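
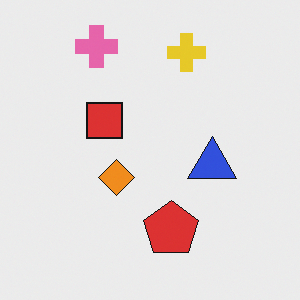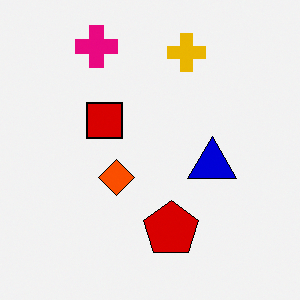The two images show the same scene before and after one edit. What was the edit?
It was boosted in contrast.

Tones are pushed away from mid-grey across the whole image — a global contrast change.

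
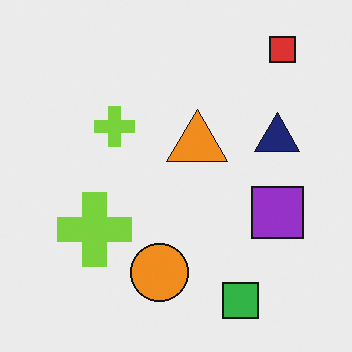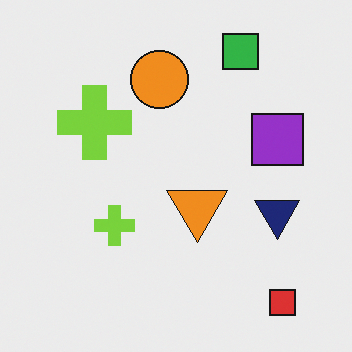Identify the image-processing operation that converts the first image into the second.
The transformation is: flipped vertically (top ↔ bottom).

The red square is in the top-right of the first image and the bottom-right of the second — shapes on opposite sides of the horizontal midline have swapped in a mirror flip.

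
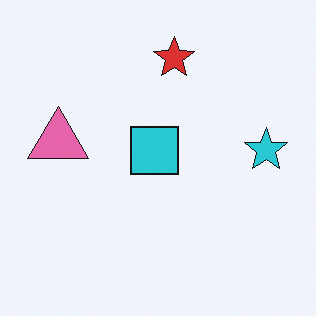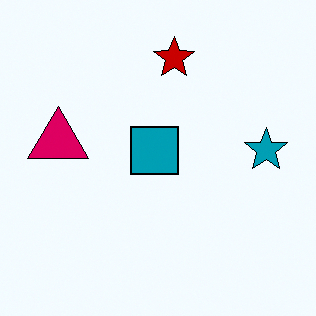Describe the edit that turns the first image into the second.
It was boosted in contrast.

Tones are pushed away from mid-grey across the whole image — a global contrast change.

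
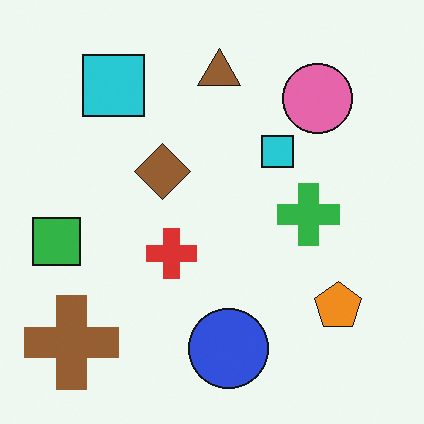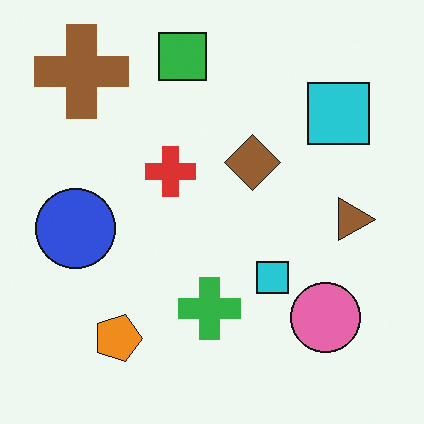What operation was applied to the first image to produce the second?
It was rotated 90° clockwise.

The brown cross sits in the bottom-left of the first image and the top-left of the second — consistent with a whole-image 90° clockwise rotation.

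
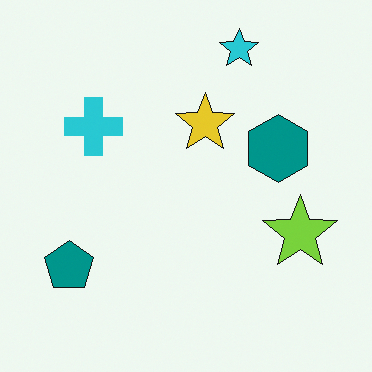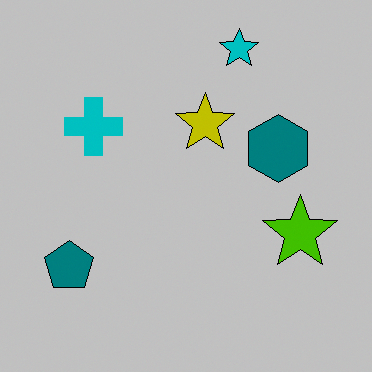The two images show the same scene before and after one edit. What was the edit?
The transformation is: aggressively posterized.

Each flat color has snapped to a coarser quantized level — most visibly, the near-white background has dropped to a flat grey.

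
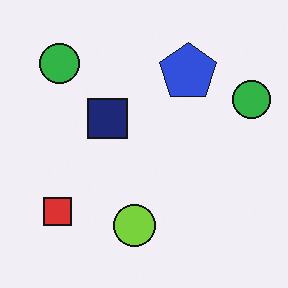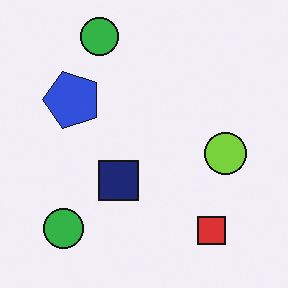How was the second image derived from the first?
Rotated 90° counter-clockwise.

The red square sits in the bottom-left of the first image and the bottom-right of the second — consistent with a whole-image 90° counter-clockwise rotation.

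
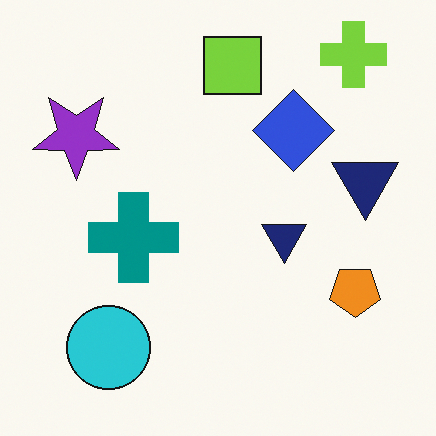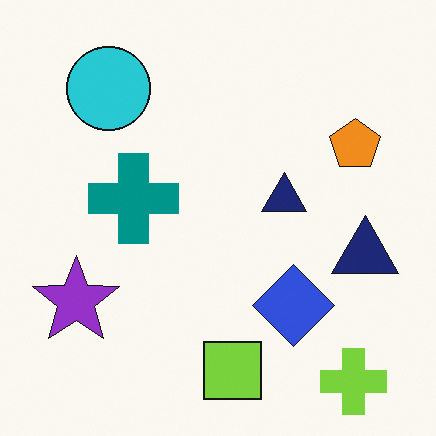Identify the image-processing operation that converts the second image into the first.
Flipped vertically (top ↔ bottom).

The lime cross is in the bottom-right of the second image and the top-right of the first — shapes on opposite sides of the horizontal midline have swapped in a mirror flip.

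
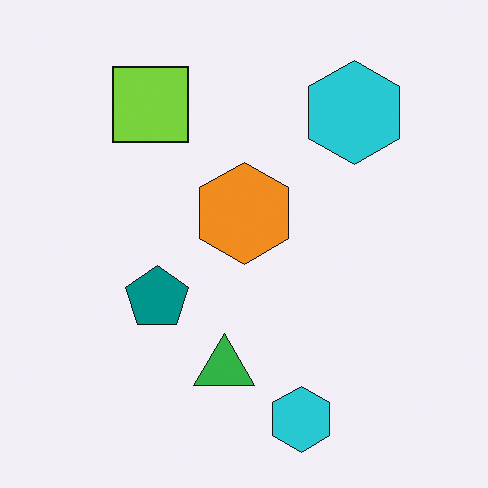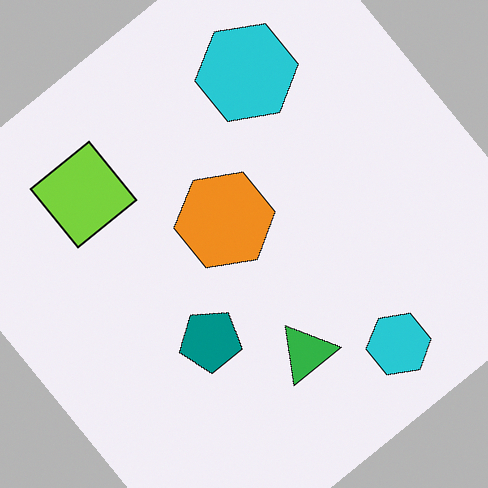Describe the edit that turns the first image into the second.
The image was rotated counter-clockwise by a large amount — several tens of degrees.

Every shape is tilted by the same angle and the image corners show triangular fill wedges — a whole-image rotation by a non-right angle.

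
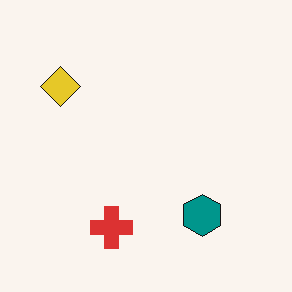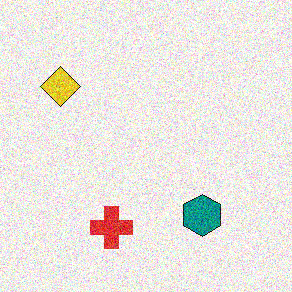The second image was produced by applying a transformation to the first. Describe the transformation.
The transformation is: degraded with a thick layer of grain.

Random speckle covers the whole image, including the flat background.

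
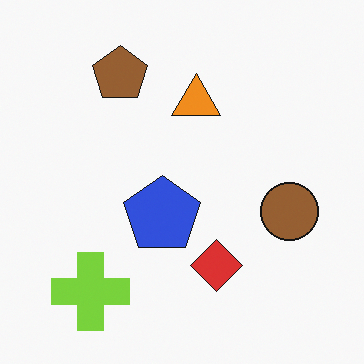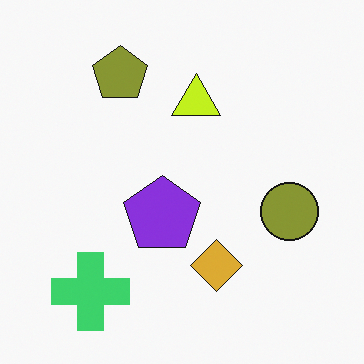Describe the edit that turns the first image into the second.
The second image is the first hue-shifted by a small amount.

Every shape's color has rotated by the same amount around the hue wheel — a uniform hue shift.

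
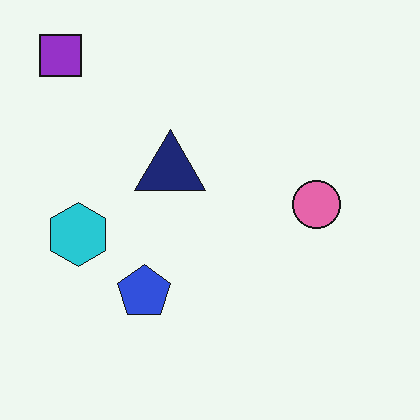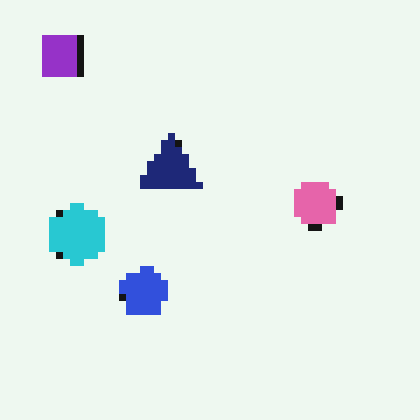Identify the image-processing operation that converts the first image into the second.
The transformation is: pixelated into visible square blocks.

Shapes are reduced to large square blocks; fine edges and outlines are lost — a downscale-then-upscale (mosaic) effect.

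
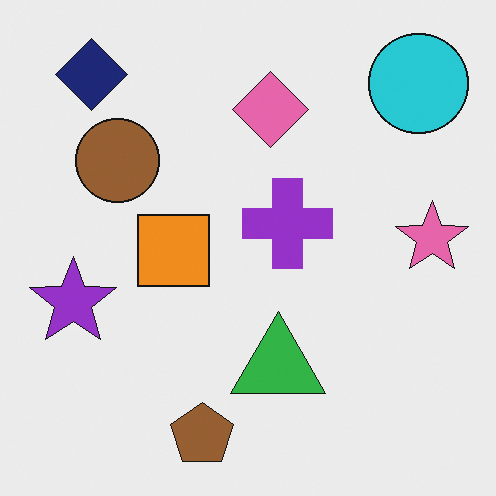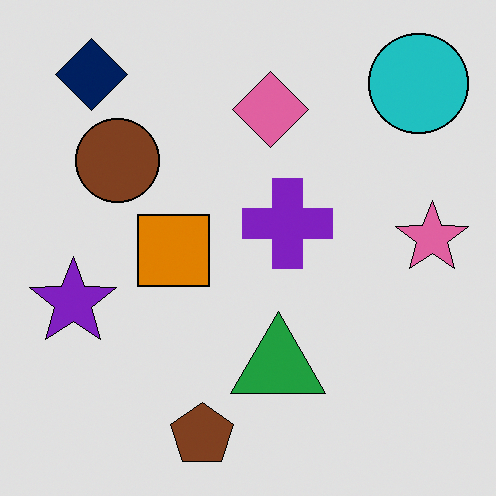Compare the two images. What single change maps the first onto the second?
It was posterized to a reduced palette.

Each flat color has snapped to a coarser quantized level — most visibly, the near-white background has dropped to a flat grey.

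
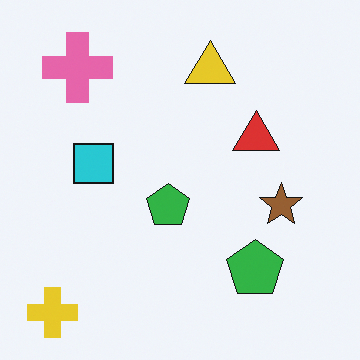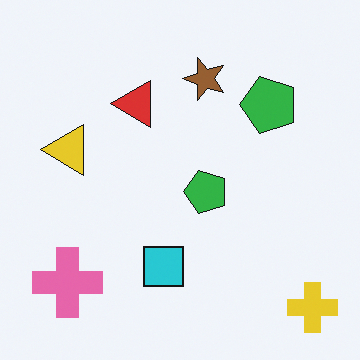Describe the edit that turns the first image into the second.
The second image is the first rotated 90° counter-clockwise.

The yellow cross sits in the bottom-left of the first image and the bottom-right of the second — consistent with a whole-image 90° counter-clockwise rotation.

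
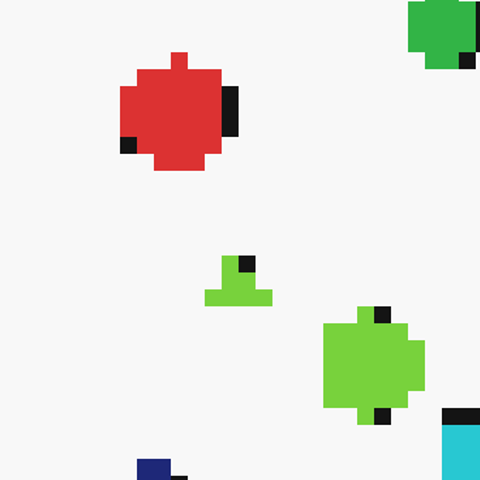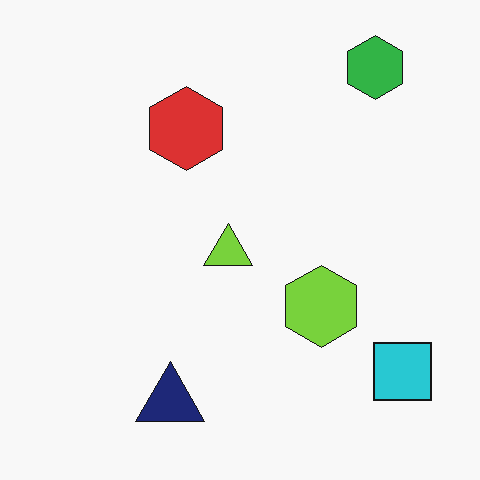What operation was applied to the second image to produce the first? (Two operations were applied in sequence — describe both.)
It was heavily pixelated into large blocks, then cropped slightly and scaled back up.

Shapes are reduced to large square blocks; fine edges and outlines are lost — a downscale-then-upscale (mosaic) effect. The visible shapes are larger and the field of view is narrower; shapes near the original edges may be partly or wholly outside the frame — a crop-and-rescale.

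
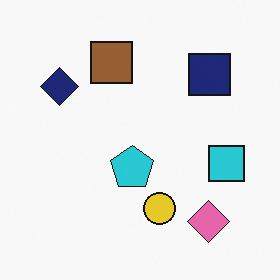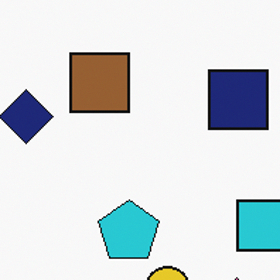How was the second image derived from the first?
The image was cropped to a modestly smaller region and rescaled.

The visible shapes are larger and the field of view is narrower; shapes near the original edges may be partly or wholly outside the frame — a crop-and-rescale.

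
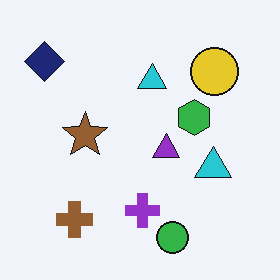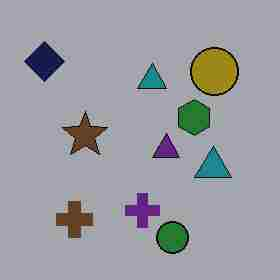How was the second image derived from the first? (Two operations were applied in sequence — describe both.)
Noticeably darkened, then degraded with heavy JPEG compression.

Every pixel — background and shapes alike — is uniformly darkened. Blocky 8×8 compression artifacts appear around shape edges and the flat background shows ringing — characteristic JPEG degradation.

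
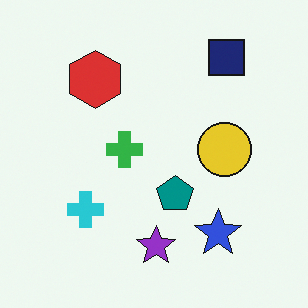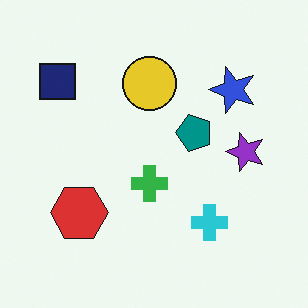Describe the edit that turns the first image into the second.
The second image is the first rotated 90° counter-clockwise.

The navy square sits in the top-right of the first image and the top-left of the second — consistent with a whole-image 90° counter-clockwise rotation.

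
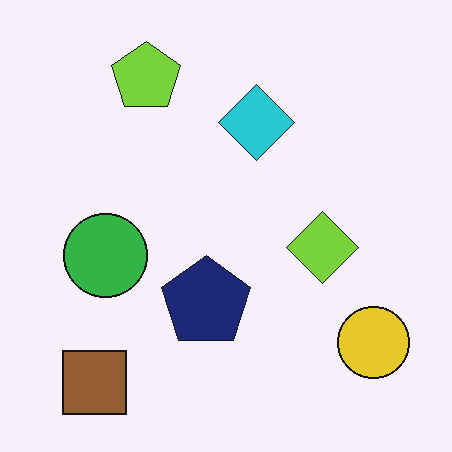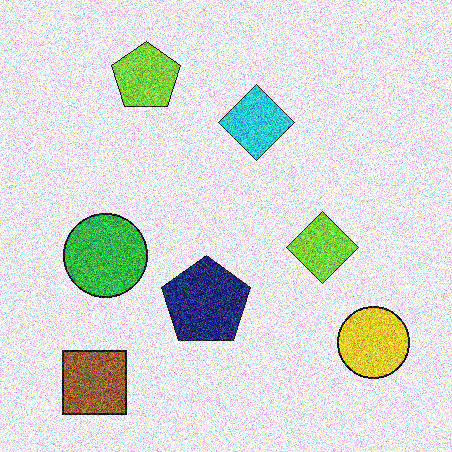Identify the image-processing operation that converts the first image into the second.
This is the original image degraded with strong gaussian noise.

Random speckle covers the whole image, including the flat background.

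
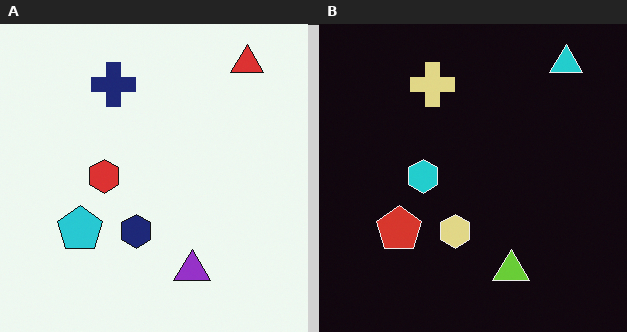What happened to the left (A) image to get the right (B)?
The transformation is: color-inverted (negative).

The light background has become dark and every shape's color is its complement — a photographic negative.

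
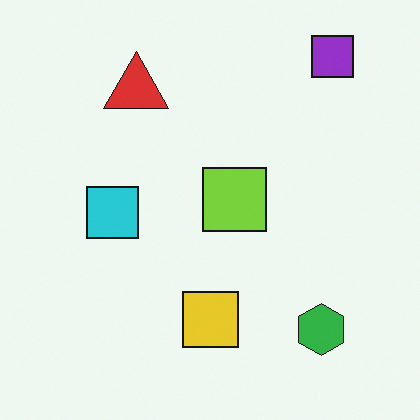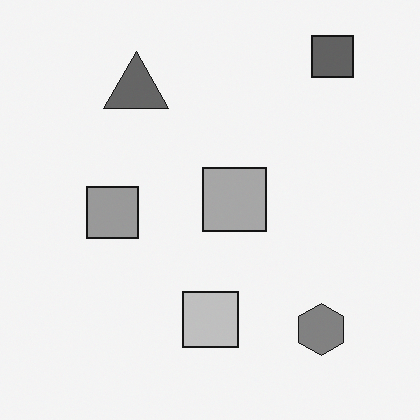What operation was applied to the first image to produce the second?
Converted to grayscale.

All color is removed — every shape is now a shade of grey.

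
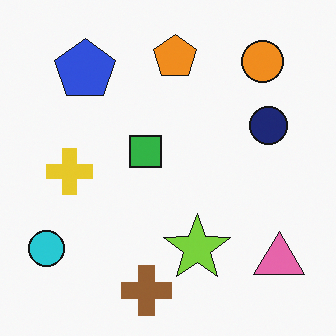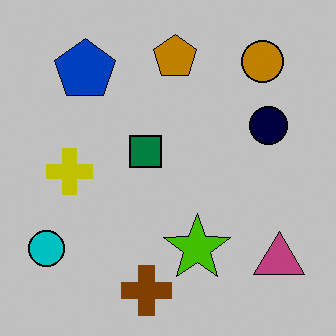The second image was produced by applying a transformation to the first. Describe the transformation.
The second image is the first aggressively posterized.

Each flat color has snapped to a coarser quantized level — most visibly, the near-white background has dropped to a flat grey.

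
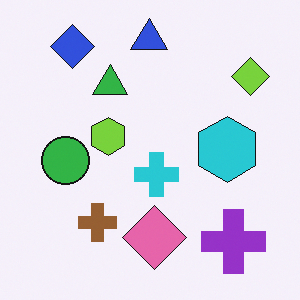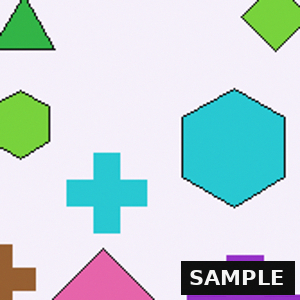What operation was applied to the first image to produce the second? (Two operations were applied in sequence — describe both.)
The transformation is: cropped to a noticeably smaller region and rescaled, then watermarked with the text "SAMPLE" in the lower-right corner.

The visible shapes are larger and the field of view is narrower; shapes near the original edges may be partly or wholly outside the frame — a crop-and-rescale. A dark label reading "SAMPLE" appears in the lower-right corner.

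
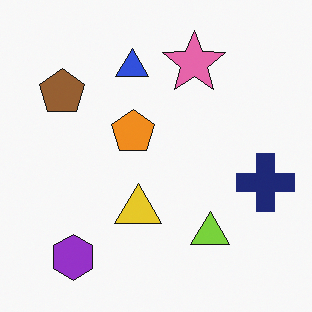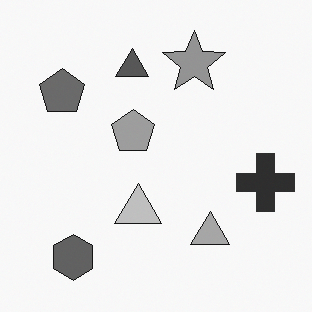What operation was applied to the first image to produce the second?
The image was converted to grayscale.

All color is removed — every shape is now a shade of grey.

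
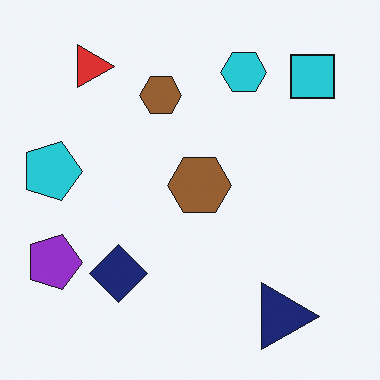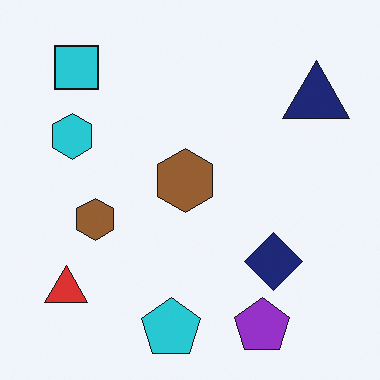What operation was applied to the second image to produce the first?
The first image is the second rotated 90° clockwise.

The cyan square sits in the top-left of the second image and the top-right of the first — consistent with a whole-image 90° clockwise rotation.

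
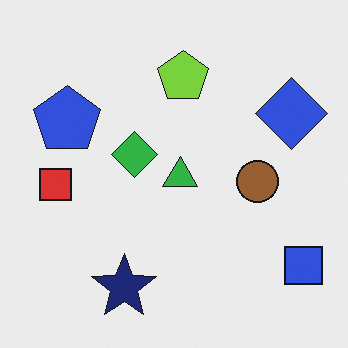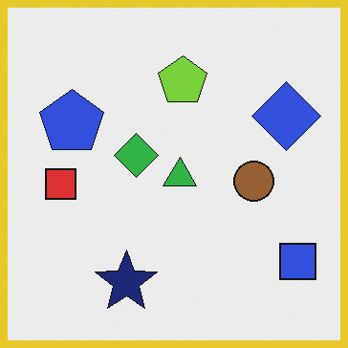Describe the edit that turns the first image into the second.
Framed with a yellow border.

A solid yellow frame runs around the edge of the second image, with the content slightly shrunk inside it.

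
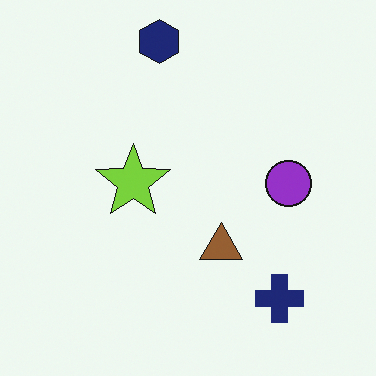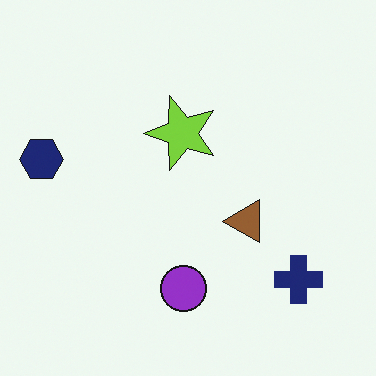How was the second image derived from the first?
The transformation is: transposed (reflected across the top-left ↔ bottom-right diagonal).

Shapes have swapped their row and column positions — what was in the top-right is now in the bottom-left — a diagonal reflection.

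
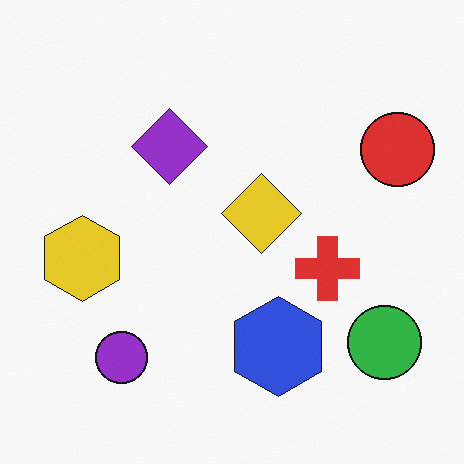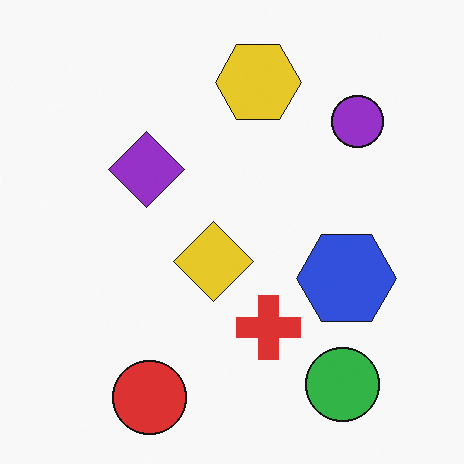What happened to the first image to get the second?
It was transposed (reflected across the top-left ↔ bottom-right diagonal).

Shapes have swapped their row and column positions — what was in the top-right is now in the bottom-left — a diagonal reflection.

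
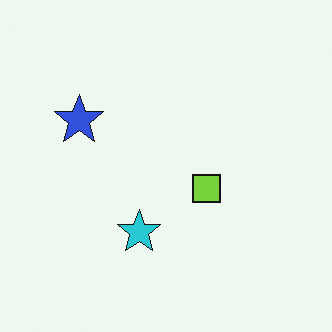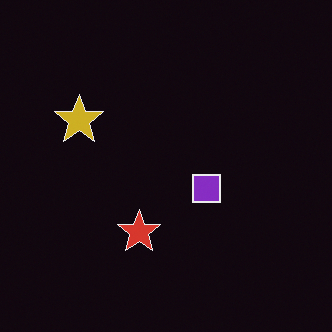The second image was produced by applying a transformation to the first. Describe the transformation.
It was color-inverted (negative).

The light background has become dark and every shape's color is its complement — a photographic negative.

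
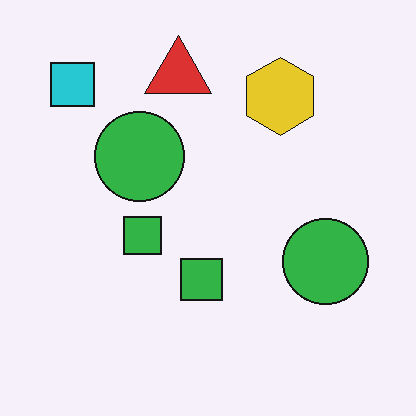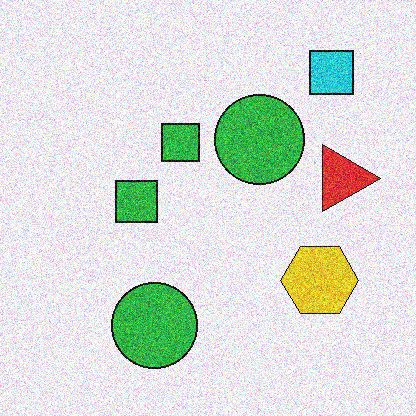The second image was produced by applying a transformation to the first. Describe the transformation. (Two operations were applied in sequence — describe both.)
This is the original image rotated 90° clockwise, then degraded with heavy additive noise.

The cyan square sits in the top-left of the first image and the top-right of the second — consistent with a whole-image 90° clockwise rotation. Random speckle covers the whole image, including the flat background.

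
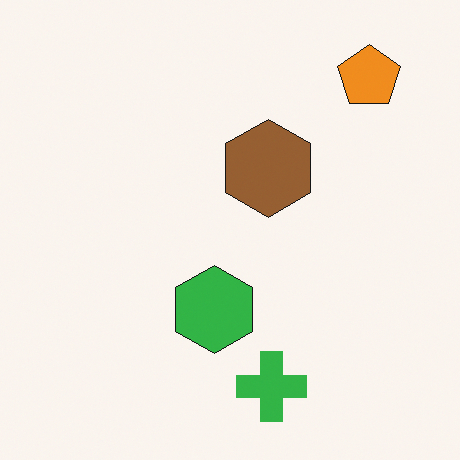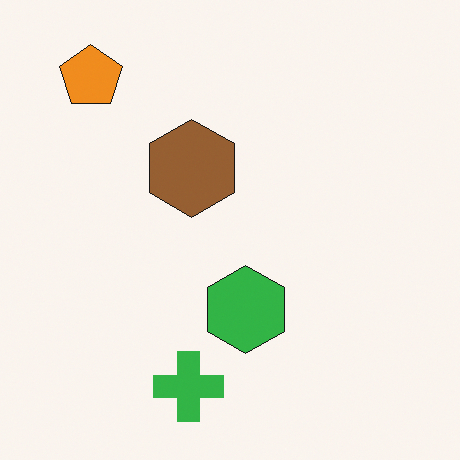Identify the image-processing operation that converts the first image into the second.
The image was flipped horizontally (left ↔ right).

The orange pentagon is in the top-right of the first image and the top-left of the second — shapes on opposite sides of the vertical midline have swapped in a mirror flip.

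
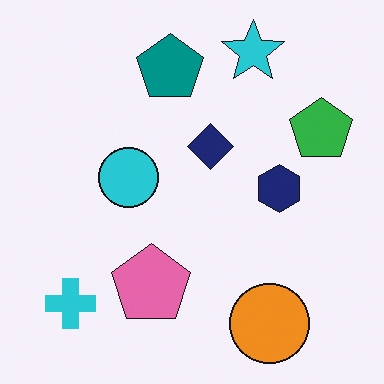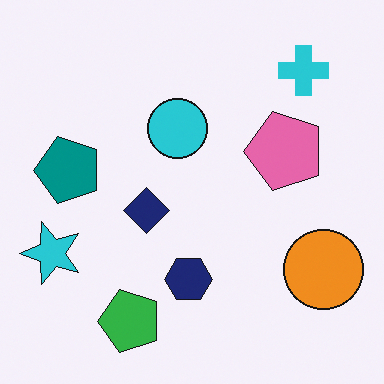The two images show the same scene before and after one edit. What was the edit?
It was transposed (reflected across the top-left ↔ bottom-right diagonal).

Shapes have swapped their row and column positions — what was in the top-right is now in the bottom-left — a diagonal reflection.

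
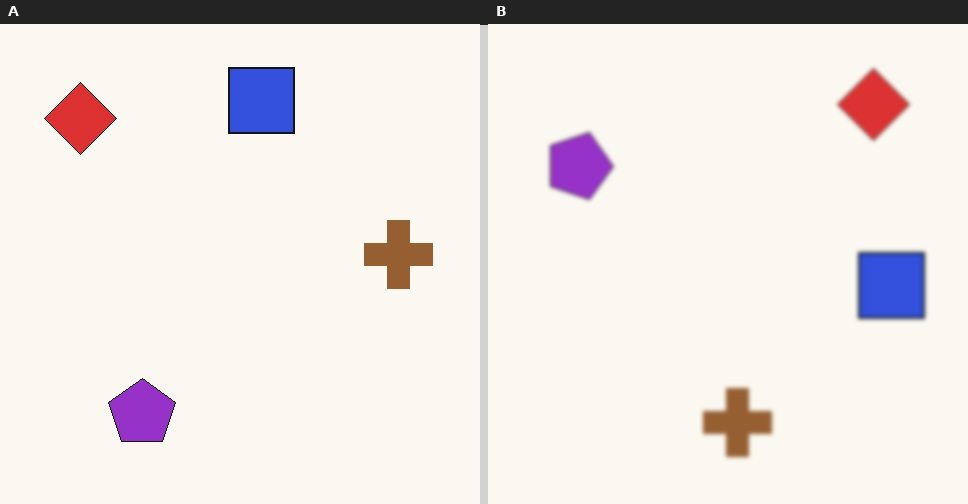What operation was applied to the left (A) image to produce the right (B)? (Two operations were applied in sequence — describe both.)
The right (B) image is the left (A) rotated 90° clockwise, then lightly blurred.

The red diamond sits in the top-left of the left (A) image and the top-right of the right (B) — consistent with a whole-image 90° clockwise rotation. Shape edges and outlines are uniformly softened across the whole image.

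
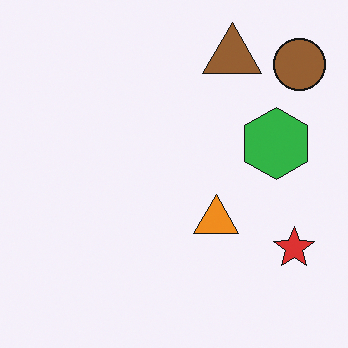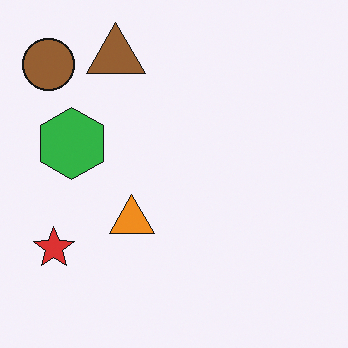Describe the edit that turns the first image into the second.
It was flipped horizontally (left ↔ right).

The brown circle is in the top-right of the first image and the top-left of the second — shapes on opposite sides of the vertical midline have swapped in a mirror flip.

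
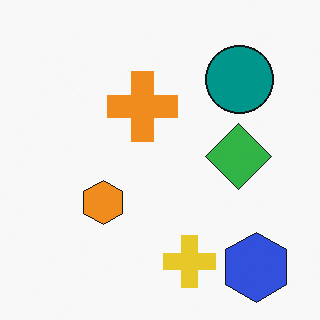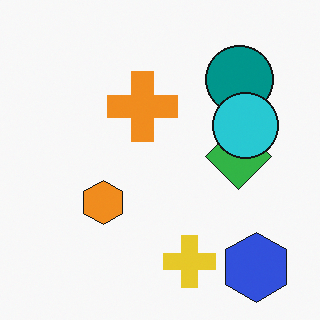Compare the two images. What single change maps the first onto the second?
The second image is the first overlaid with an additional cyan circle.

A cyan circle appears in the second image that is absent from the first.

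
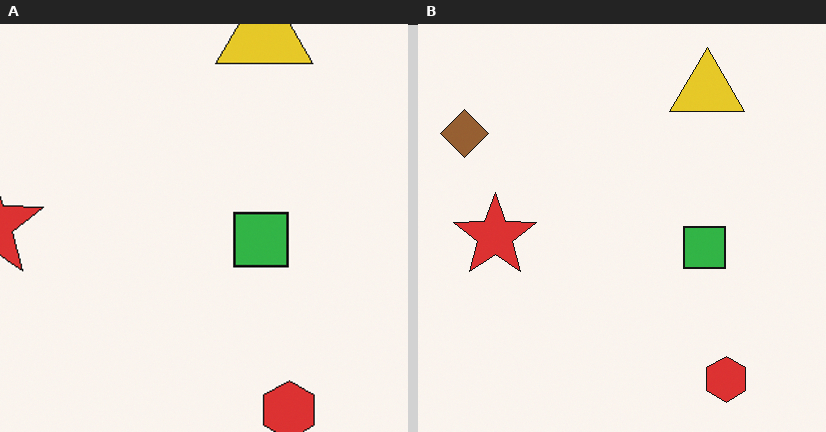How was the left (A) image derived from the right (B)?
The transformation is: cropped slightly and scaled back up.

The visible shapes are larger and the field of view is narrower; shapes near the original edges may be partly or wholly outside the frame — a crop-and-rescale.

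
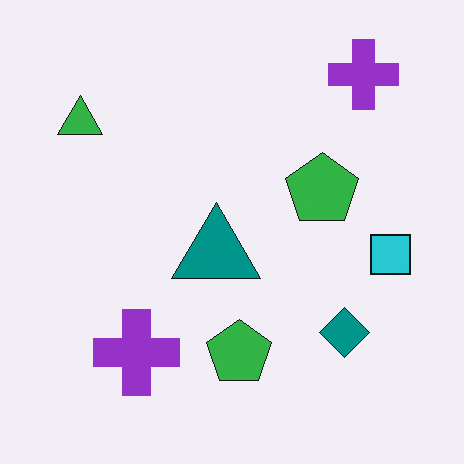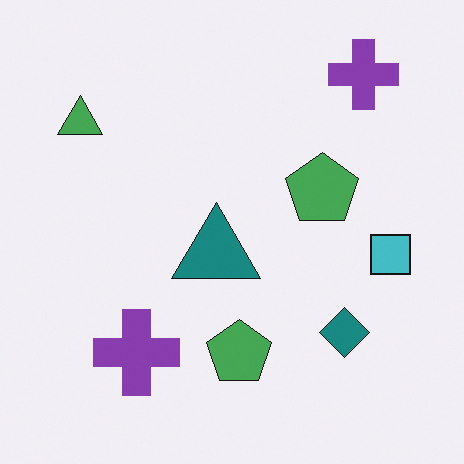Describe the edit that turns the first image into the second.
It was slightly desaturated.

All colors are more muted and greyish — a global saturation change.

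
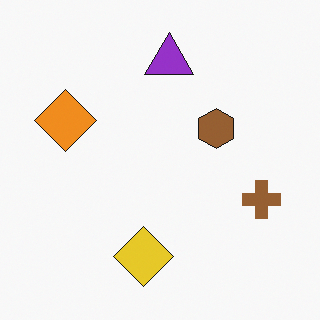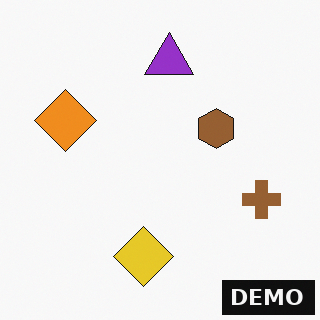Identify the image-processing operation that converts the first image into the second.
The image was watermarked with the text "DEMO" in the lower-right corner.

A dark label reading "DEMO" appears in the lower-right corner.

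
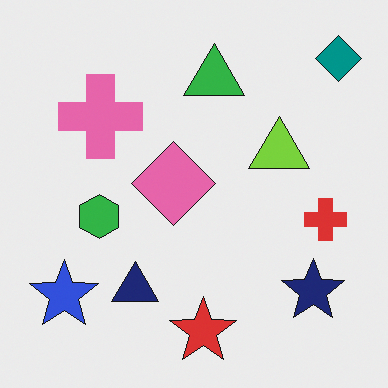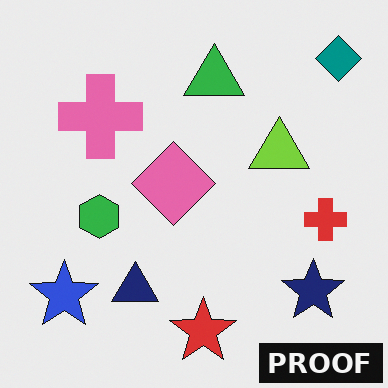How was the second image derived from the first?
The transformation is: watermarked with the text "PROOF" in the lower-right corner.

A dark label reading "PROOF" appears in the lower-right corner.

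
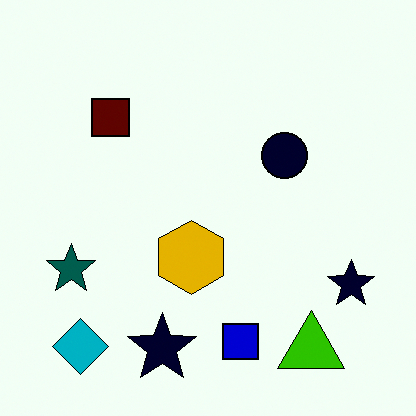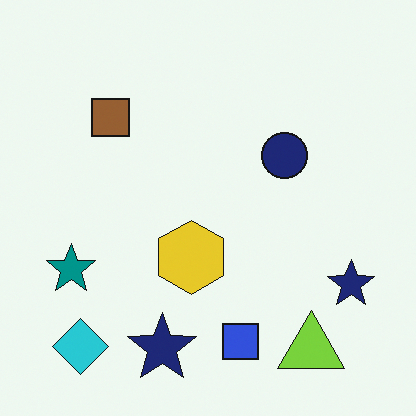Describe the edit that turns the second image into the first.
The image was given much higher contrast.

Tones are pushed away from mid-grey across the whole image — a global contrast change.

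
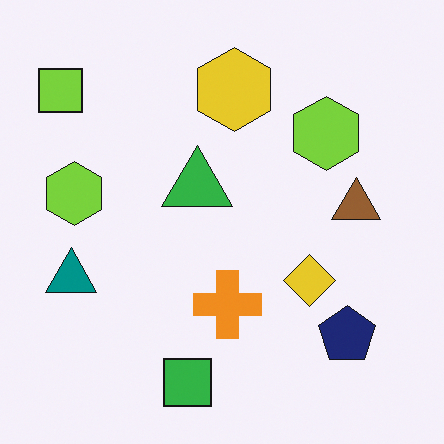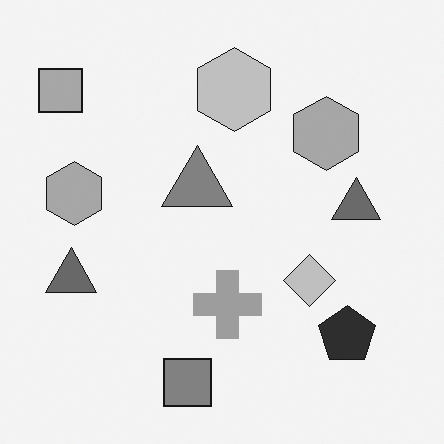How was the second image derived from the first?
It was converted to grayscale.

All color is removed — every shape is now a shade of grey.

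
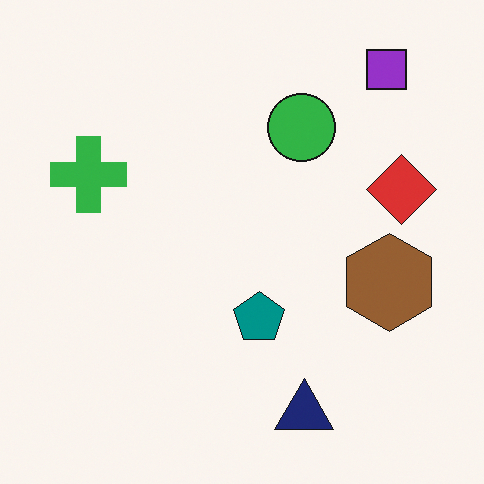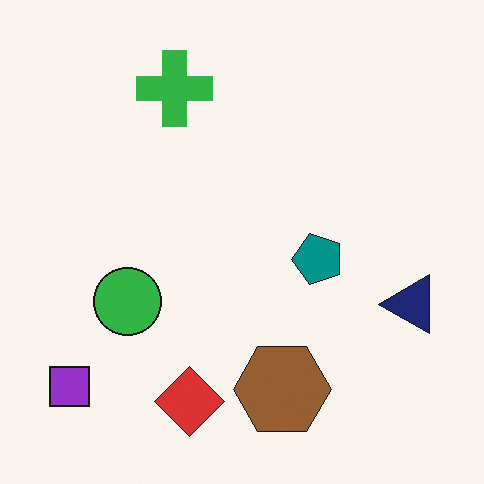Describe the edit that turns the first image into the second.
The second image is the first transposed (reflected across the top-left ↔ bottom-right diagonal).

Shapes have swapped their row and column positions — what was in the top-right is now in the bottom-left — a diagonal reflection.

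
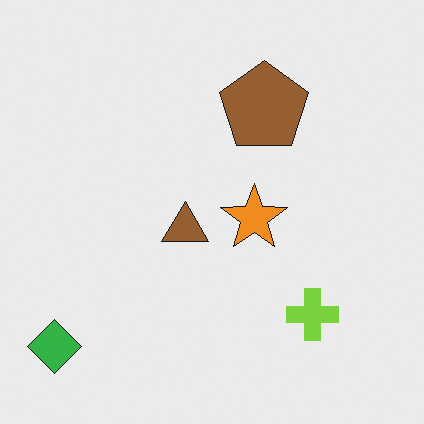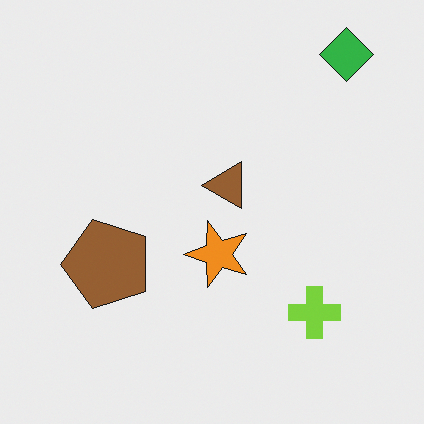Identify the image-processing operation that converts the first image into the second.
The second image is the first transposed (reflected across the top-left ↔ bottom-right diagonal).

Shapes have swapped their row and column positions — what was in the top-right is now in the bottom-left — a diagonal reflection.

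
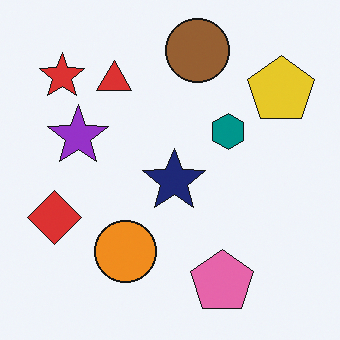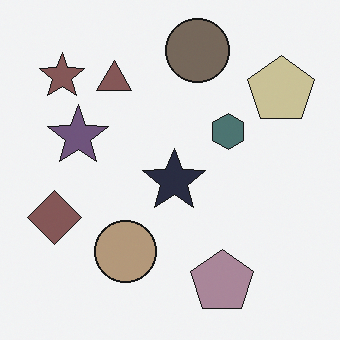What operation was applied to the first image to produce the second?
Heavily desaturated.

All colors are more muted and greyish — a global saturation change.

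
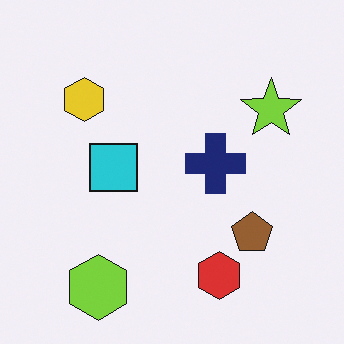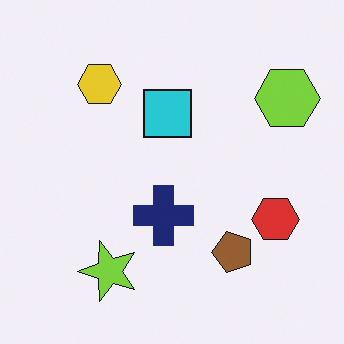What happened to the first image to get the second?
This is the original image transposed (reflected across the top-left ↔ bottom-right diagonal).

Shapes have swapped their row and column positions — what was in the top-right is now in the bottom-left — a diagonal reflection.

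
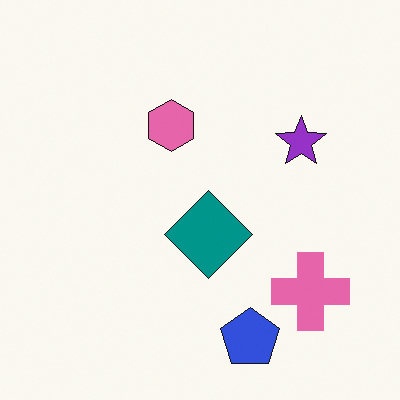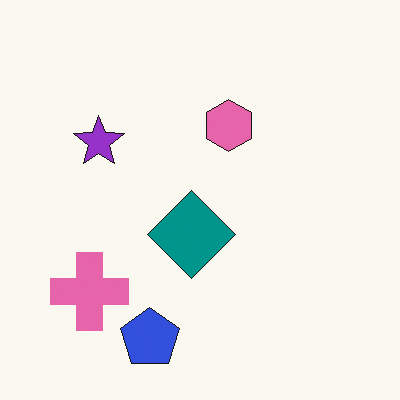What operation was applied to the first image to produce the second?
The image was flipped horizontally (left ↔ right).

The pink cross is in the bottom-right of the first image and the bottom-left of the second — shapes on opposite sides of the vertical midline have swapped in a mirror flip.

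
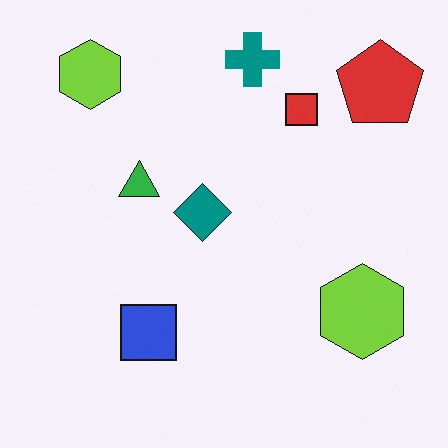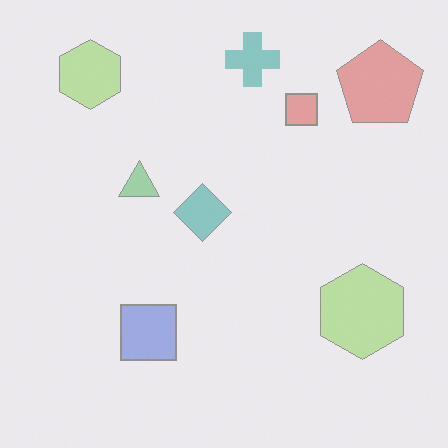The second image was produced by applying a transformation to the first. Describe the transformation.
The transformation is: given much lower contrast.

Tones are pushed toward mid-grey across the whole image — a global contrast change.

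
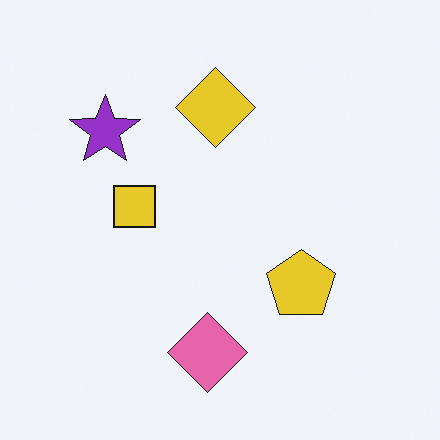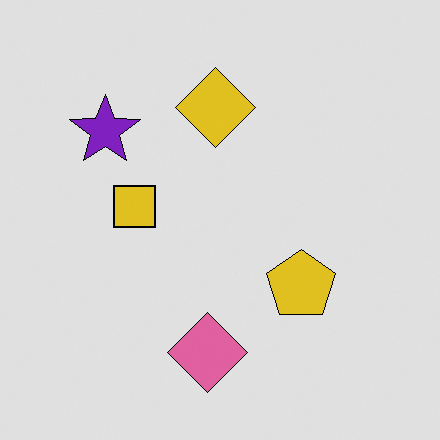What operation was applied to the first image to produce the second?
This is the original image moderately posterized.

Each flat color has snapped to a coarser quantized level — most visibly, the near-white background has dropped to a flat grey.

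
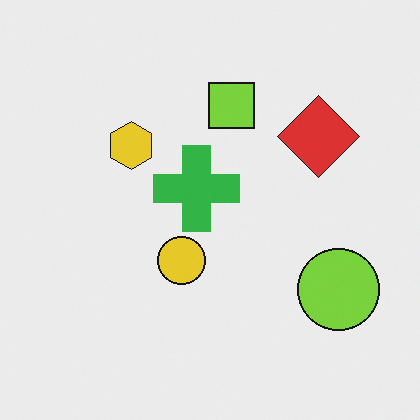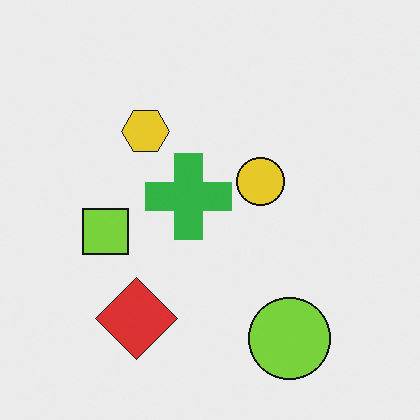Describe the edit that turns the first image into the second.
The second image is the first transposed (reflected across the top-left ↔ bottom-right diagonal).

Shapes have swapped their row and column positions — what was in the top-right is now in the bottom-left — a diagonal reflection.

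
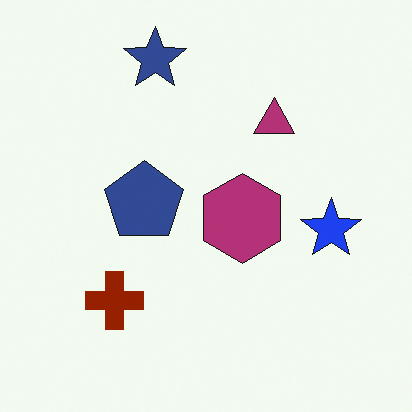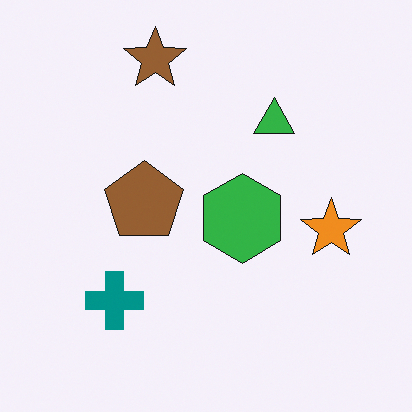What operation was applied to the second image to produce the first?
The first image is the second hue-shifted through roughly half the color wheel.

Every shape's color has rotated by the same amount around the hue wheel — a uniform hue shift.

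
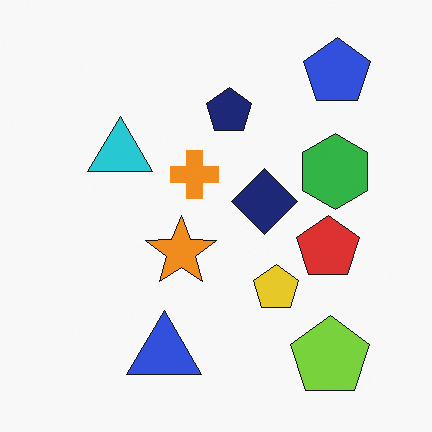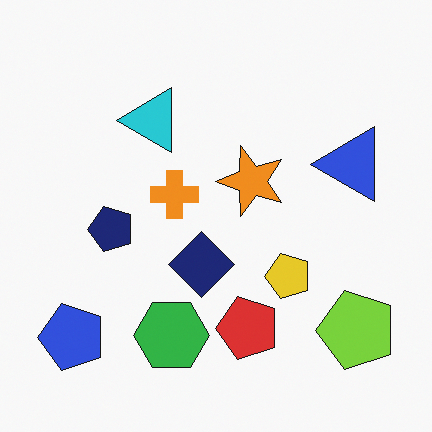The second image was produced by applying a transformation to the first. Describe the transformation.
It was transposed (reflected across the top-left ↔ bottom-right diagonal).

Shapes have swapped their row and column positions — what was in the top-right is now in the bottom-left — a diagonal reflection.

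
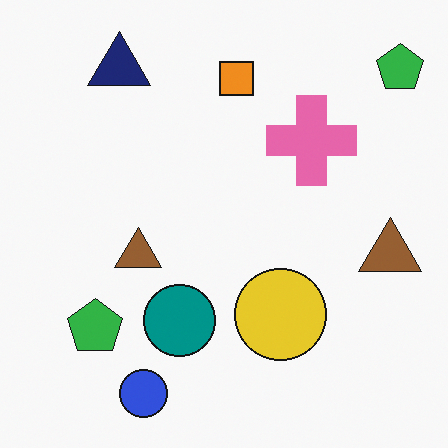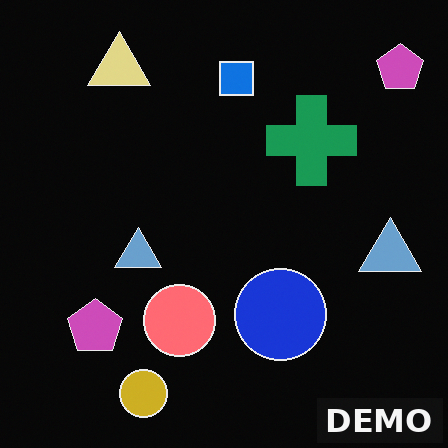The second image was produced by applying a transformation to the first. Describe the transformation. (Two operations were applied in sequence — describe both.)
It was color-inverted (negative), then watermarked with the text "DEMO" in the lower-right corner.

The light background has become dark and every shape's color is its complement — a photographic negative. A dark label reading "DEMO" appears in the lower-right corner.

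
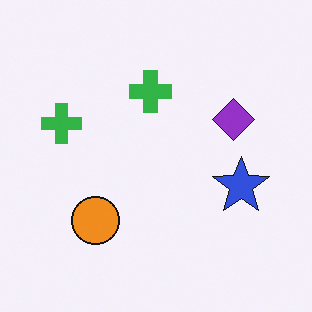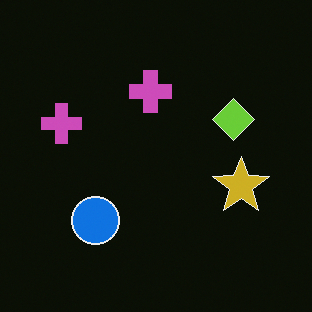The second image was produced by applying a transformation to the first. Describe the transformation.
This is the original image color-inverted (negative).

The light background has become dark and every shape's color is its complement — a photographic negative.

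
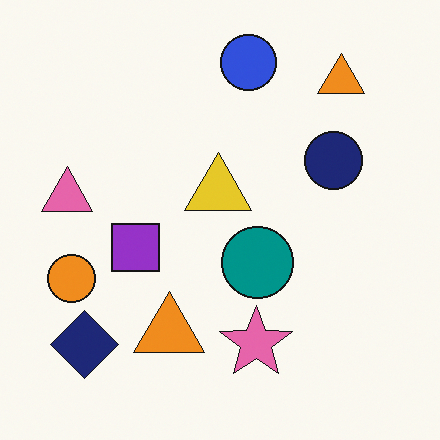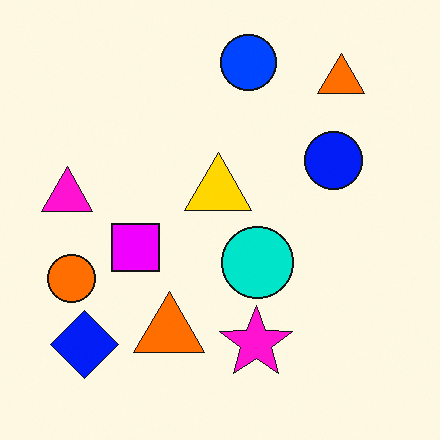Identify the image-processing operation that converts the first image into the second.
This is the original image heavily oversaturated.

All colors are more vivid — a global saturation change.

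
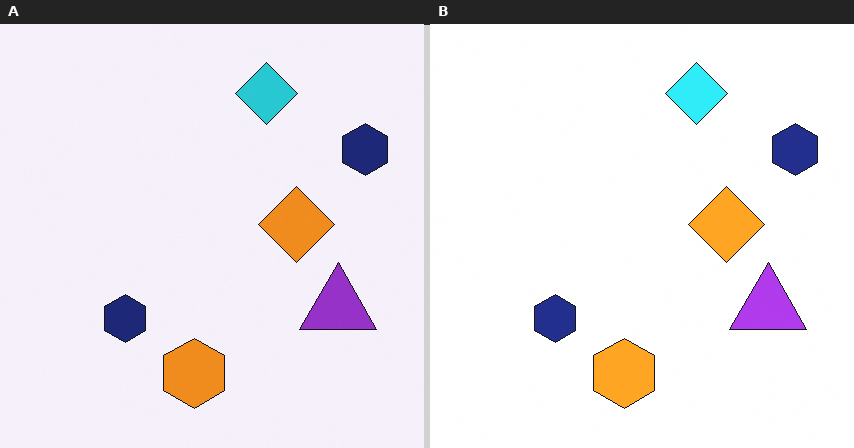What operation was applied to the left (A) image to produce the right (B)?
This is the original image slightly brightened.

Every pixel — background and shapes alike — is uniformly brightened.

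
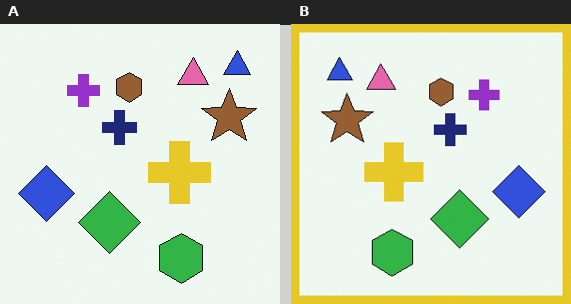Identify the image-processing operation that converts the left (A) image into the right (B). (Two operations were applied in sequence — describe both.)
This is the original image flipped horizontally (left ↔ right), then framed with a yellow border.

The blue triangle is in the top-right of the left (A) image and the top-left of the right (B) — shapes on opposite sides of the vertical midline have swapped in a mirror flip. A solid yellow frame runs around the edge of the right (B) image, with the content slightly shrunk inside it.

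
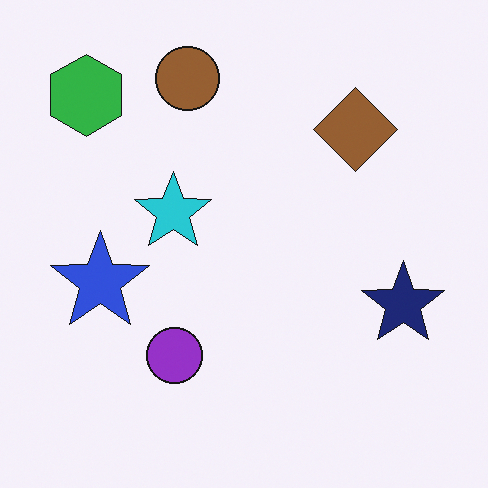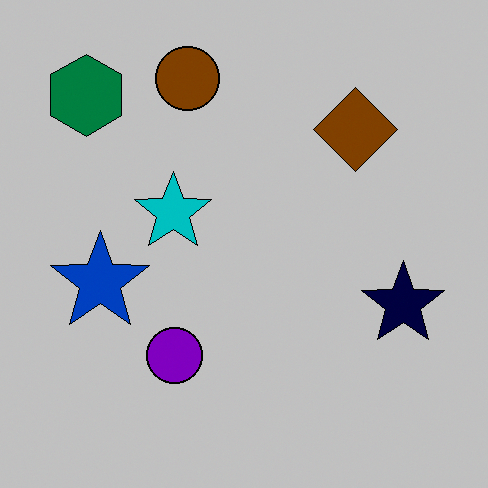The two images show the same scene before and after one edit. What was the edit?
The second image is the first aggressively posterized.

Each flat color has snapped to a coarser quantized level — most visibly, the near-white background has dropped to a flat grey.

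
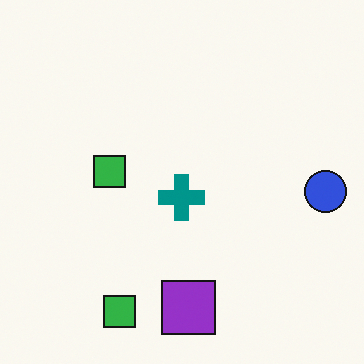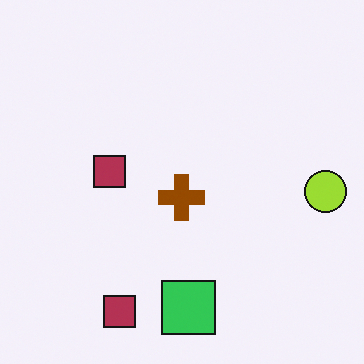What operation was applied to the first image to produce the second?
Hue-shifted by a large amount.

Every shape's color has rotated by the same amount around the hue wheel — a uniform hue shift.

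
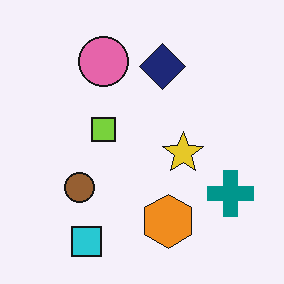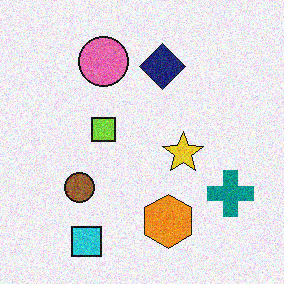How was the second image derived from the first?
The transformation is: degraded with visible gaussian noise.

Random speckle covers the whole image, including the flat background.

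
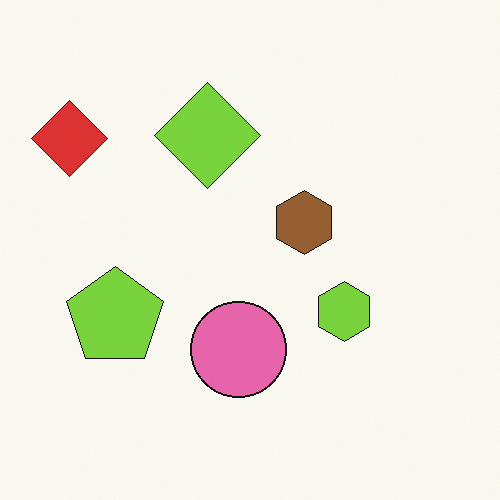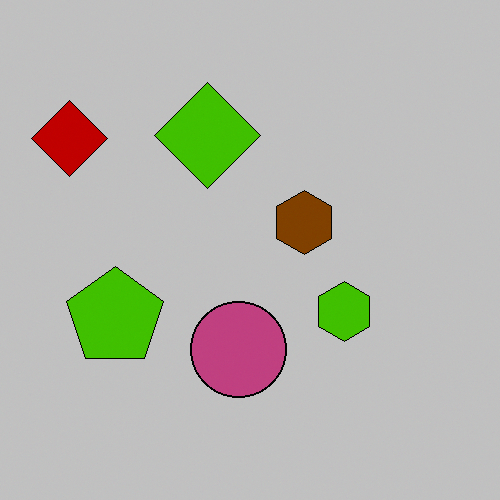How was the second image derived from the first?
It was heavily posterized to just a handful of flat colors.

Each flat color has snapped to a coarser quantized level — most visibly, the near-white background has dropped to a flat grey.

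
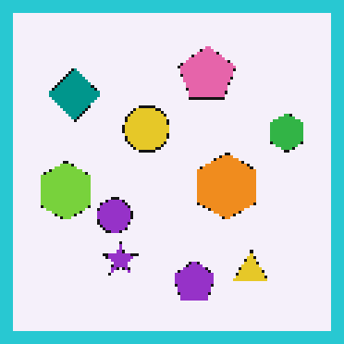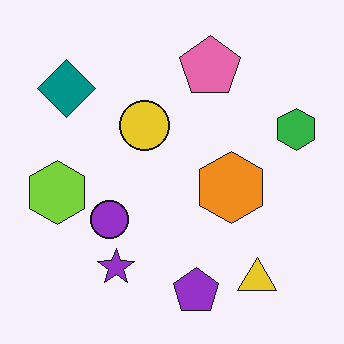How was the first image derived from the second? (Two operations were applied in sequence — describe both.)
The transformation is: lightly pixelated (a mild mosaic effect), then framed with a cyan border.

Shapes are reduced to large square blocks; fine edges and outlines are lost — a downscale-then-upscale (mosaic) effect. A solid cyan frame runs around the edge of the first image, with the content slightly shrunk inside it.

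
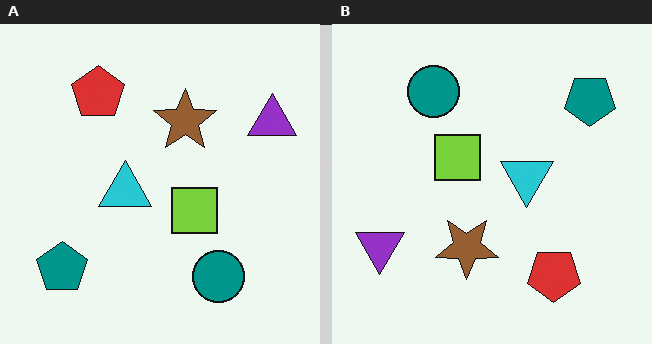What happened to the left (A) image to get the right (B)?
The right (B) image is the left (A) rotated 180°.

The teal pentagon sits in the bottom-left of the left (A) image and the top-right of the right (B) — consistent with a whole-image 180° rotation.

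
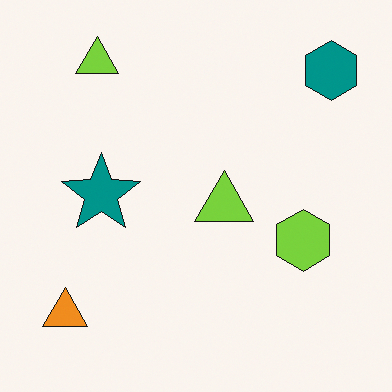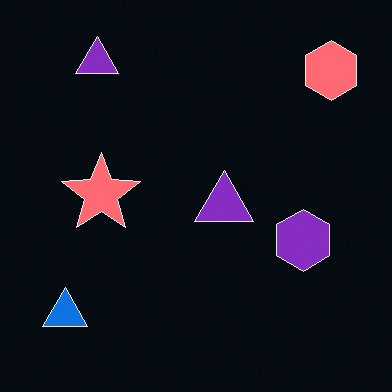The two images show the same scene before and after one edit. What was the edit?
The second image is the first color-inverted (negative).

The light background has become dark and every shape's color is its complement — a photographic negative.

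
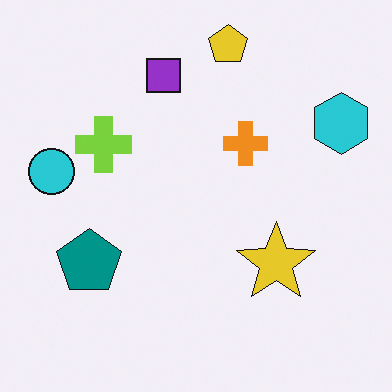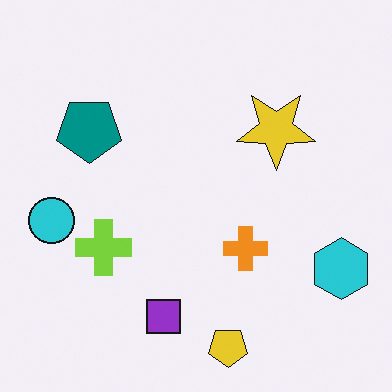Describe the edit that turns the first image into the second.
It was flipped vertically (top ↔ bottom).

The yellow pentagon is in the top of the first image and the bottom of the second — shapes on opposite sides of the horizontal midline have swapped in a mirror flip.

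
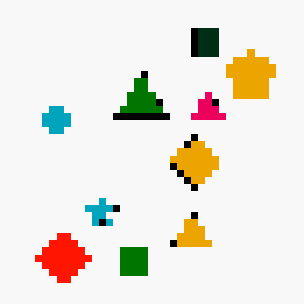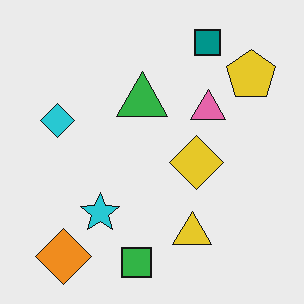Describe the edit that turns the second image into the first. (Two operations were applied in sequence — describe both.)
The image was pixelated into visible square blocks, then given much higher contrast.

Shapes are reduced to large square blocks; fine edges and outlines are lost — a downscale-then-upscale (mosaic) effect. Tones are pushed away from mid-grey across the whole image — a global contrast change.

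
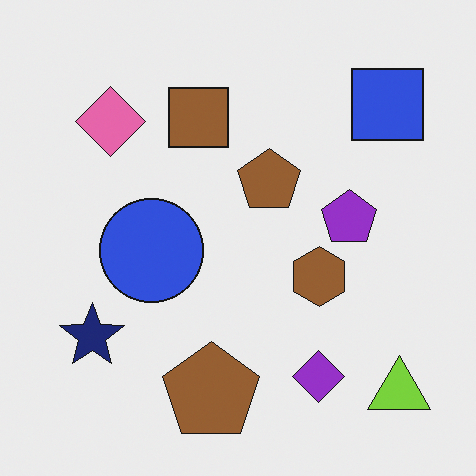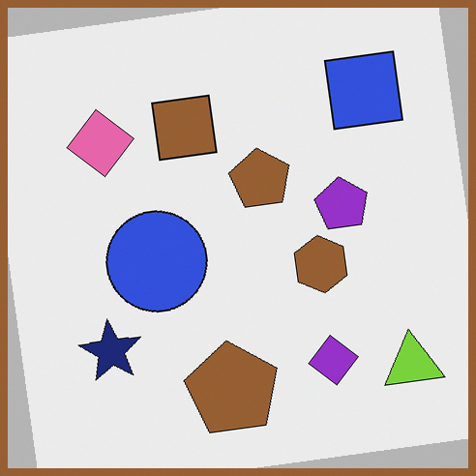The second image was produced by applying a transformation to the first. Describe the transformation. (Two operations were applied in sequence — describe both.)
The transformation is: rotated counter-clockwise by a few degrees, then framed with a brown border.

Every shape is tilted by the same angle and the image corners show triangular fill wedges — a whole-image rotation by a non-right angle. A solid brown frame runs around the edge of the second image, with the content slightly shrunk inside it.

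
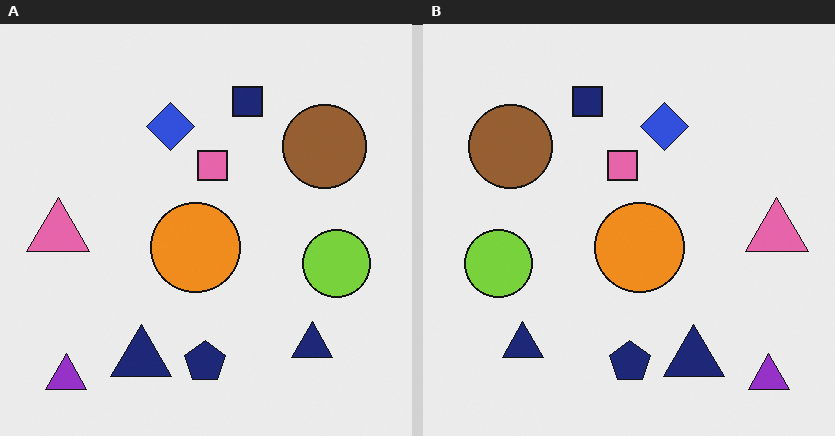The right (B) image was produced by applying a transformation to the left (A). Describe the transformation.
It was flipped horizontally (left ↔ right).

The pink triangle is in the left of the left (A) image and the right of the right (B) — shapes on opposite sides of the vertical midline have swapped in a mirror flip.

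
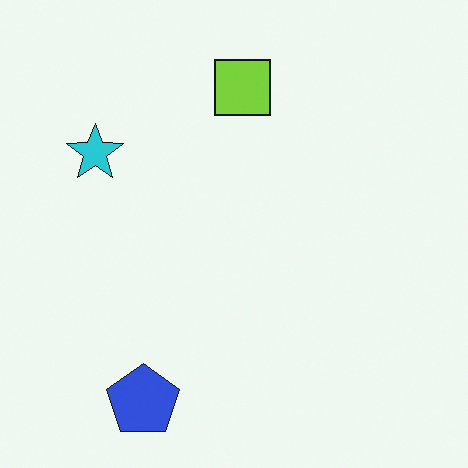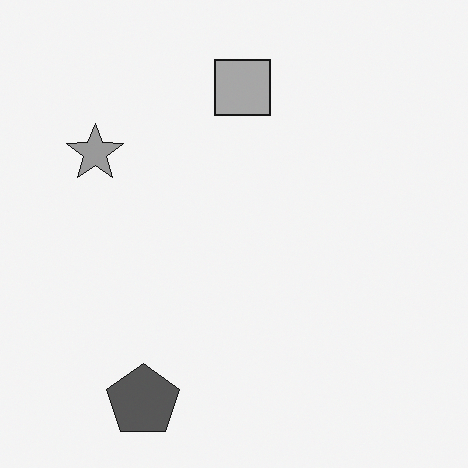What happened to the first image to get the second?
It was converted to grayscale.

All color is removed — every shape is now a shade of grey.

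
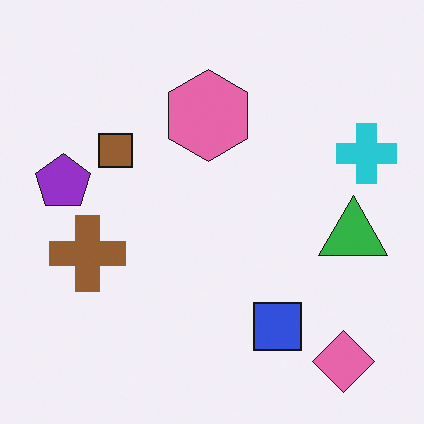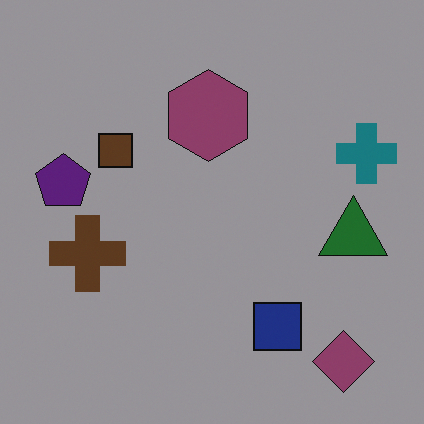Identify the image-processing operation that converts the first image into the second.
Substantially darkened.

Every pixel — background and shapes alike — is uniformly darkened.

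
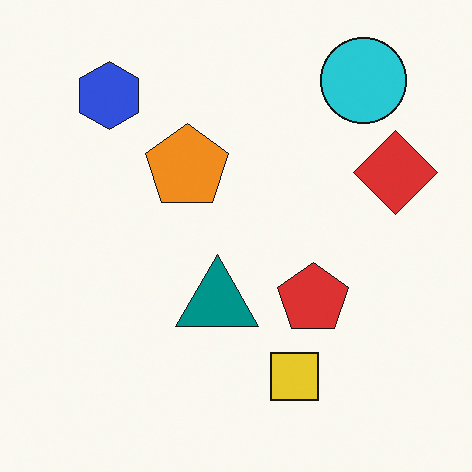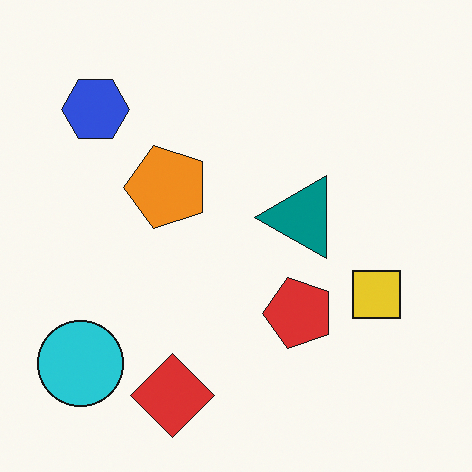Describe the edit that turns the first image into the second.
This is the original image transposed (reflected across the top-left ↔ bottom-right diagonal).

Shapes have swapped their row and column positions — what was in the top-right is now in the bottom-left — a diagonal reflection.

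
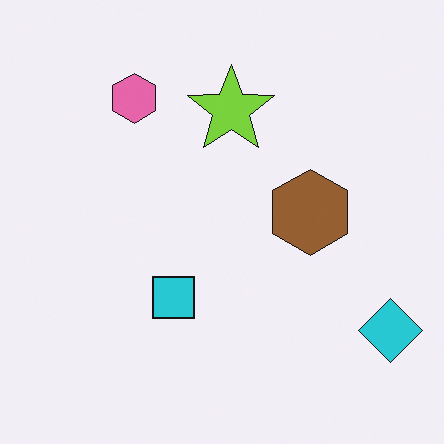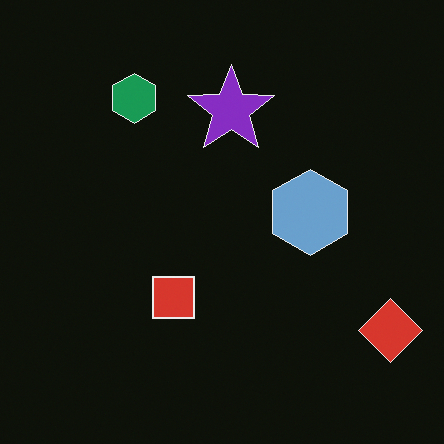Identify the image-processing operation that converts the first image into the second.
The second image is the first color-inverted (negative).

The light background has become dark and every shape's color is its complement — a photographic negative.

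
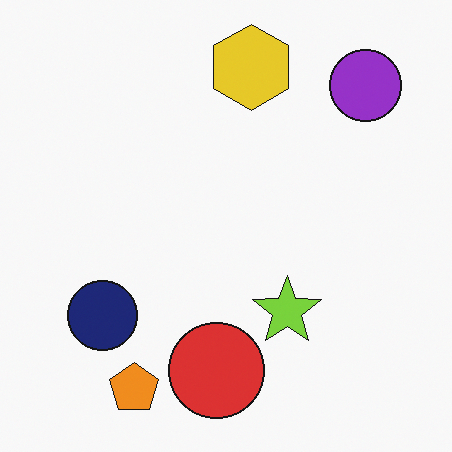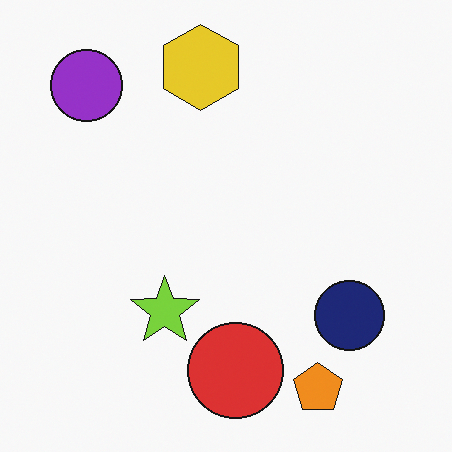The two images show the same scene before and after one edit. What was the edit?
It was flipped horizontally (left ↔ right).

The purple circle is in the top-right of the first image and the top-left of the second — shapes on opposite sides of the vertical midline have swapped in a mirror flip.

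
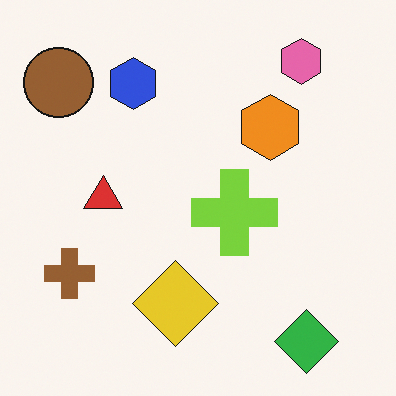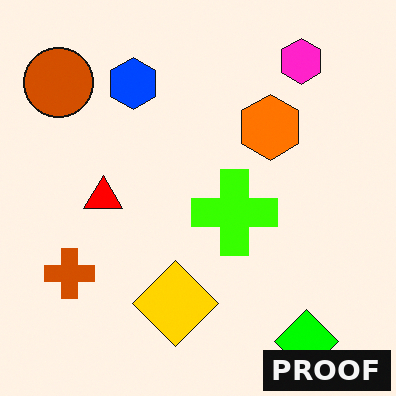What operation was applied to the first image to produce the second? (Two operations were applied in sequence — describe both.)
The image was made much more vivid (saturation change), then watermarked with the text "PROOF" in the lower-right corner.

All colors are more vivid — a global saturation change. A dark label reading "PROOF" appears in the lower-right corner.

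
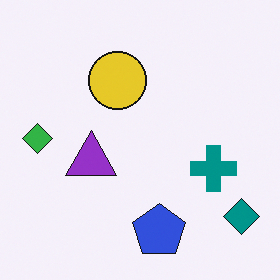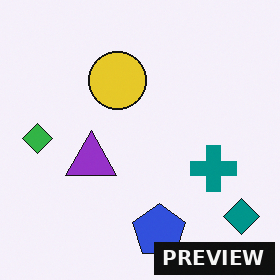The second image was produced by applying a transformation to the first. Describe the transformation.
The second image is the first watermarked with the text "PREVIEW" in the lower-right corner.

A dark label reading "PREVIEW" appears in the lower-right corner.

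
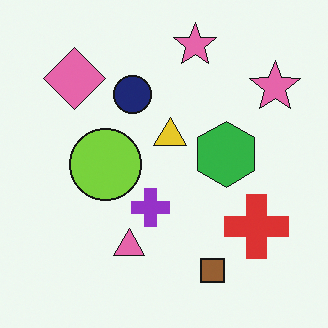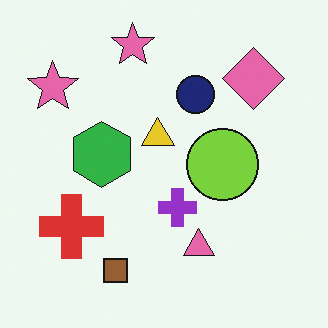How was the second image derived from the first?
The second image is the first flipped horizontally (left ↔ right).

The red cross is in the bottom-right of the first image and the bottom-left of the second — shapes on opposite sides of the vertical midline have swapped in a mirror flip.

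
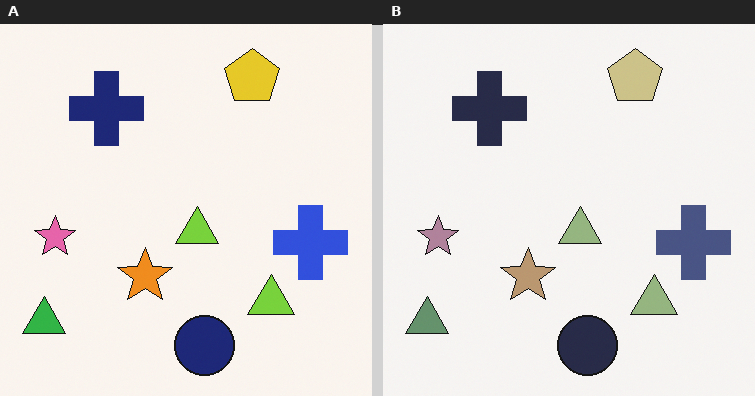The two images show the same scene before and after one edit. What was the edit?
The transformation is: made much more muted (saturation change).

All colors are more muted and greyish — a global saturation change.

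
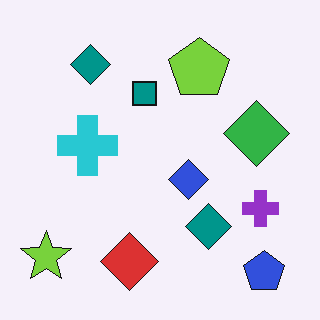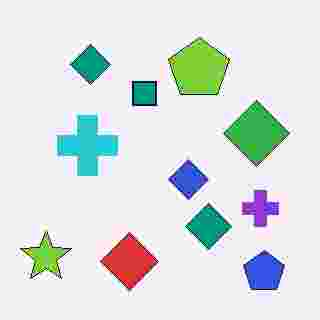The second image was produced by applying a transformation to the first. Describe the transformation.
This is the original image heavily JPEG-compressed with obvious blocking artifacts.

Blocky 8×8 compression artifacts appear around shape edges and the flat background shows ringing — characteristic JPEG degradation.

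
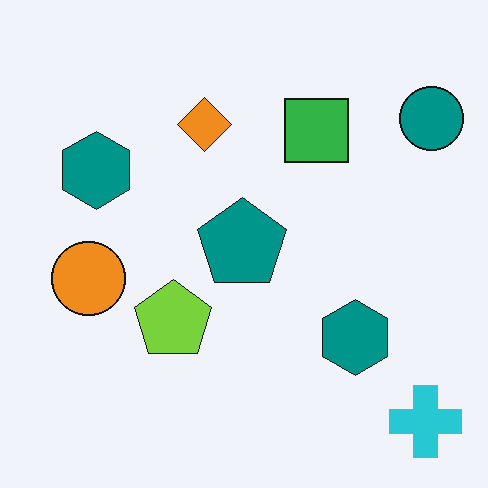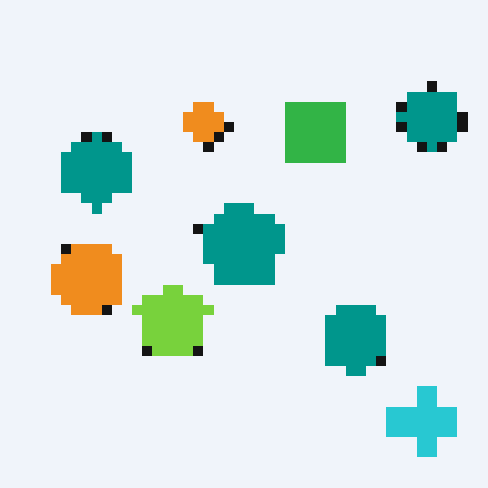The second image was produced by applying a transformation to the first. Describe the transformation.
This is the original image heavily pixelated into large blocks.

Shapes are reduced to large square blocks; fine edges and outlines are lost — a downscale-then-upscale (mosaic) effect.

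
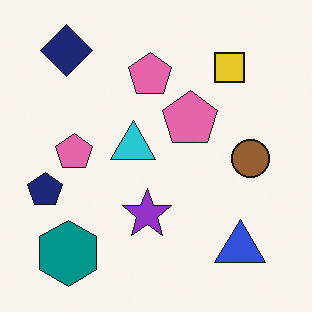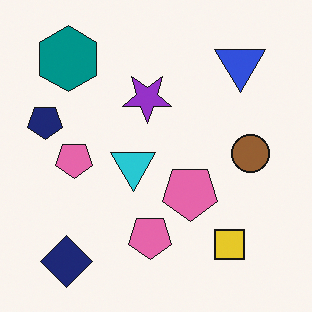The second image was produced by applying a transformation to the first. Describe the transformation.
The second image is the first flipped vertically (top ↔ bottom).

The navy diamond is in the top-left of the first image and the bottom-left of the second — shapes on opposite sides of the horizontal midline have swapped in a mirror flip.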